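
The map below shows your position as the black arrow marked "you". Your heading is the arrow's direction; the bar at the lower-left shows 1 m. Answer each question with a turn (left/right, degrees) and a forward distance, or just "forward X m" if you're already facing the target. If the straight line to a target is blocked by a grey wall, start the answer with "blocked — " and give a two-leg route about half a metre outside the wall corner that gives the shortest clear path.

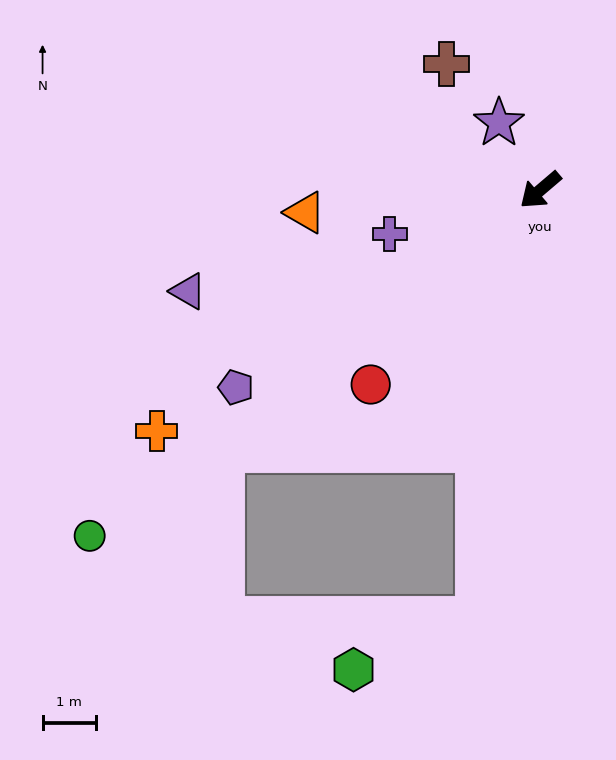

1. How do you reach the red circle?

turn left 8°, forward 4.9 m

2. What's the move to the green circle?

turn right 3°, forward 10.7 m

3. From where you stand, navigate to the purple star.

turn right 99°, forward 1.5 m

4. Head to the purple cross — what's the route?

turn right 24°, forward 3.0 m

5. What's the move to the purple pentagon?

turn right 7°, forward 6.8 m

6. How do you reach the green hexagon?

blocked — turn left 41°, forward 8.2 m, then turn right 59°, forward 2.5 m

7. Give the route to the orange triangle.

turn right 35°, forward 4.5 m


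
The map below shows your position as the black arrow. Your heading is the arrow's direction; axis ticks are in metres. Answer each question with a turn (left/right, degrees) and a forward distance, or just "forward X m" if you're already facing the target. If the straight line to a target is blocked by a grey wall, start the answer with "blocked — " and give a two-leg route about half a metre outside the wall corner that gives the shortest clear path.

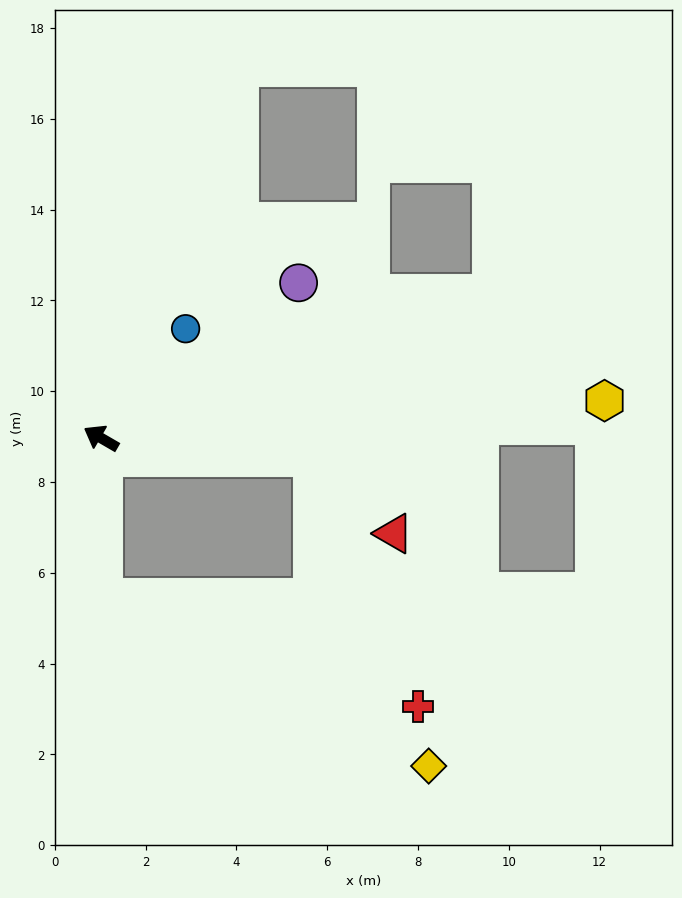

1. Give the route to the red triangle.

blocked — turn right 155°, forward 4.7 m, then turn right 38°, forward 2.4 m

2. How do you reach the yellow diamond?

blocked — turn left 121°, forward 3.5 m, then turn left 62°, forward 8.1 m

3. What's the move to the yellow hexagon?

turn right 146°, forward 11.1 m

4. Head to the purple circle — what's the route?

turn right 112°, forward 5.5 m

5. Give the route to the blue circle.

turn right 98°, forward 3.0 m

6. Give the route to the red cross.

blocked — turn right 155°, forward 4.7 m, then turn right 62°, forward 5.9 m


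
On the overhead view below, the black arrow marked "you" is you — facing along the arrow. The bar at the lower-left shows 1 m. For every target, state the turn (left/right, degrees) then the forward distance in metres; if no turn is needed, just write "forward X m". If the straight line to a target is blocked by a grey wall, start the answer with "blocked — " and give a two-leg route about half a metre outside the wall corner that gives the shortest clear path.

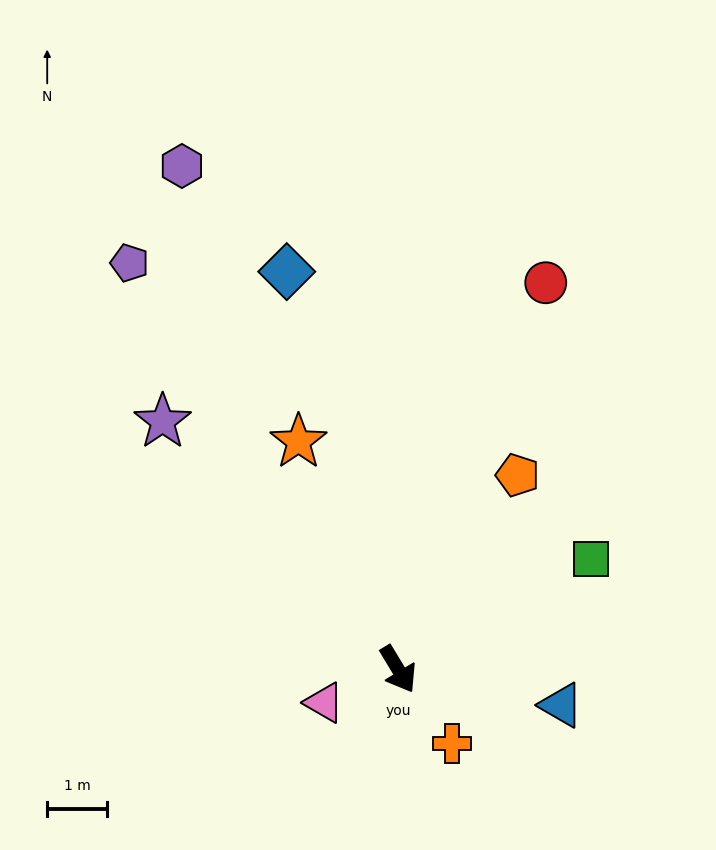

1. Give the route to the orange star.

turn left 172°, forward 4.1 m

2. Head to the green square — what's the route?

turn left 89°, forward 3.7 m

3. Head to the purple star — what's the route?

turn right 168°, forward 5.7 m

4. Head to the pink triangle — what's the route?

turn right 97°, forward 1.3 m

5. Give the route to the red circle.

turn left 128°, forward 6.9 m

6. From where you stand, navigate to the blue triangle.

turn left 46°, forward 2.8 m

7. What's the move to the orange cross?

turn left 5°, forward 1.5 m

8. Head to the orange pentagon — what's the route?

turn left 117°, forward 3.8 m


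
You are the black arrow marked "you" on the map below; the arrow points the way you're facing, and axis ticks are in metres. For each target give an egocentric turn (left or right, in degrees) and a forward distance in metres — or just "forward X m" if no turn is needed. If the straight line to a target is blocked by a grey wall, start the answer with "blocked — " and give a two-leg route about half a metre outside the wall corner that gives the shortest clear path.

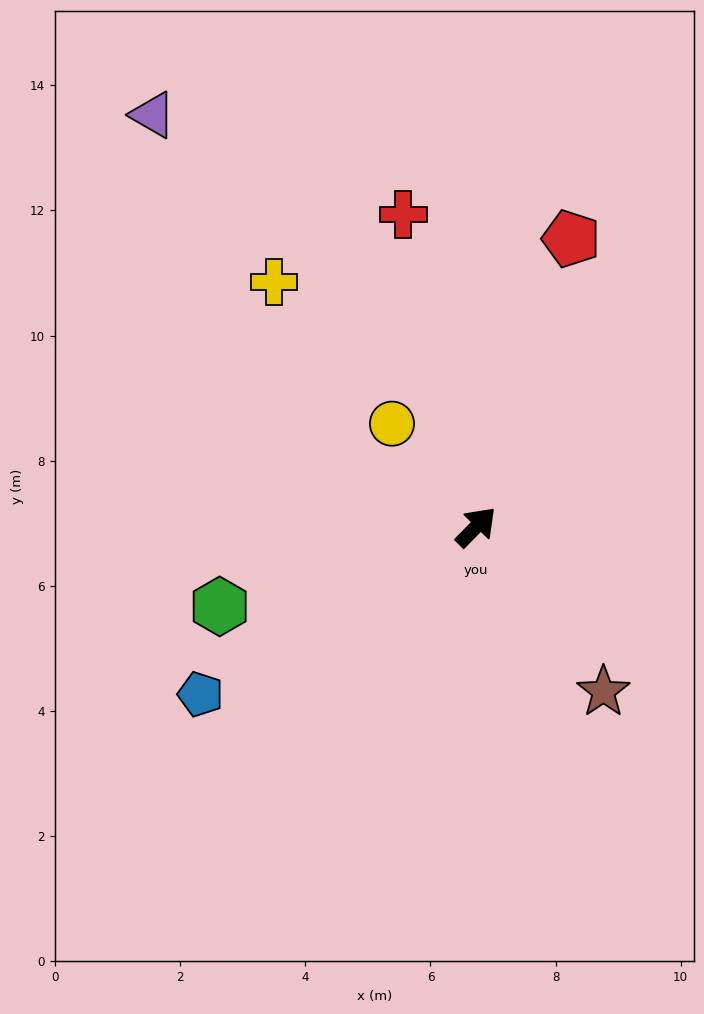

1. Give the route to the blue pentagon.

turn left 166°, forward 5.2 m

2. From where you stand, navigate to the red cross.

turn left 58°, forward 5.1 m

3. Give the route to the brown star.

turn right 98°, forward 3.3 m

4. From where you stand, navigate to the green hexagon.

turn left 152°, forward 4.3 m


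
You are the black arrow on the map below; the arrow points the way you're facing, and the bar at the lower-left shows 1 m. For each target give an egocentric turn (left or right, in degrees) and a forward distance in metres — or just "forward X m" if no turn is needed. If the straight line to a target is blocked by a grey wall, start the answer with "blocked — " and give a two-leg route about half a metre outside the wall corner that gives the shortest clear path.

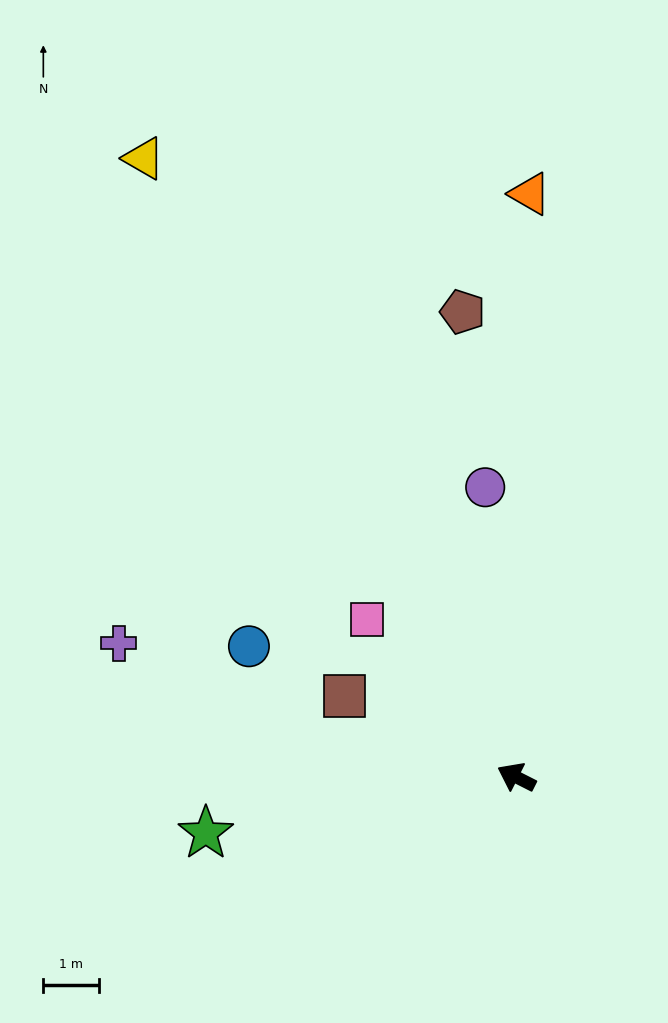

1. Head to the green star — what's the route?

turn left 37°, forward 5.7 m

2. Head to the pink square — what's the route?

turn right 20°, forward 3.9 m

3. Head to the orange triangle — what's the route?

turn right 64°, forward 10.5 m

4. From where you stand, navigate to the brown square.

forward 3.4 m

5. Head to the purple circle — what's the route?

turn right 57°, forward 5.2 m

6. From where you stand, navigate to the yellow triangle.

turn right 32°, forward 13.0 m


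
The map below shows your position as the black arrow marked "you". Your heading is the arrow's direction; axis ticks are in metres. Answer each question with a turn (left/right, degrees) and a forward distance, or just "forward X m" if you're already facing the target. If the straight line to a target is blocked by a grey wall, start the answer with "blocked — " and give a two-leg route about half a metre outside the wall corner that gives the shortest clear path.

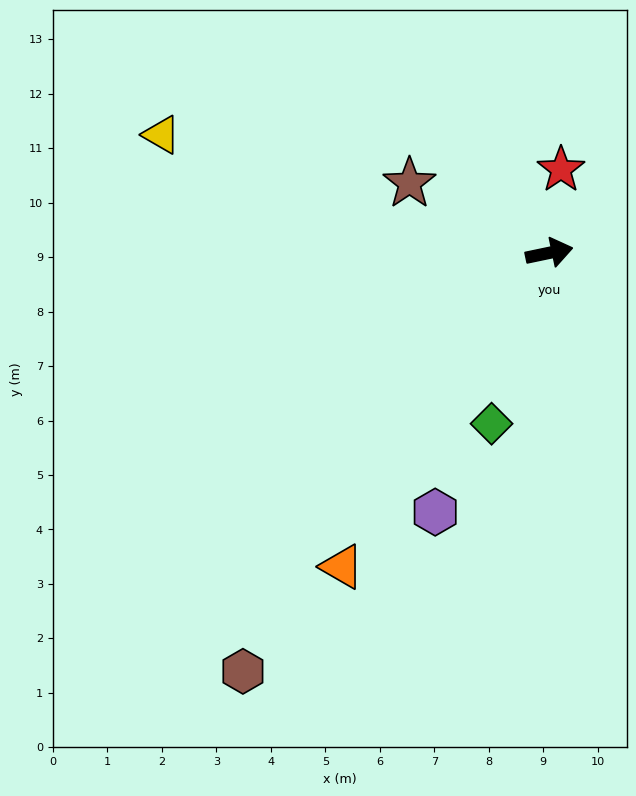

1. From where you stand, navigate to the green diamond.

turn right 120°, forward 3.3 m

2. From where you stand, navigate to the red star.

turn left 70°, forward 1.5 m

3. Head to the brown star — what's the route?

turn left 142°, forward 2.9 m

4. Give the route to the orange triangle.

turn right 135°, forward 6.9 m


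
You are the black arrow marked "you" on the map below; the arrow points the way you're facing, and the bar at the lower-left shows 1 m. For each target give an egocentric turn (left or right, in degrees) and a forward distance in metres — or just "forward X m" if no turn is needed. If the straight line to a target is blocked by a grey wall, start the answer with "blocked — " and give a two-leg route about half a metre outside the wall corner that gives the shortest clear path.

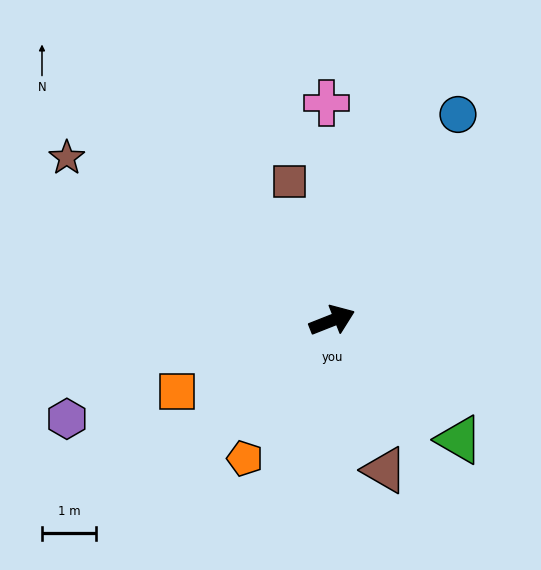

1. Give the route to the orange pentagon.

turn right 144°, forward 3.0 m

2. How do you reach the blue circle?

turn left 37°, forward 4.4 m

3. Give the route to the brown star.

turn left 127°, forward 5.7 m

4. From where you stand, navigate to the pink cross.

turn left 70°, forward 4.0 m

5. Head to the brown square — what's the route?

turn left 86°, forward 2.7 m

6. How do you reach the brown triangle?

turn right 92°, forward 2.9 m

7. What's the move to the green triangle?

turn right 65°, forward 3.2 m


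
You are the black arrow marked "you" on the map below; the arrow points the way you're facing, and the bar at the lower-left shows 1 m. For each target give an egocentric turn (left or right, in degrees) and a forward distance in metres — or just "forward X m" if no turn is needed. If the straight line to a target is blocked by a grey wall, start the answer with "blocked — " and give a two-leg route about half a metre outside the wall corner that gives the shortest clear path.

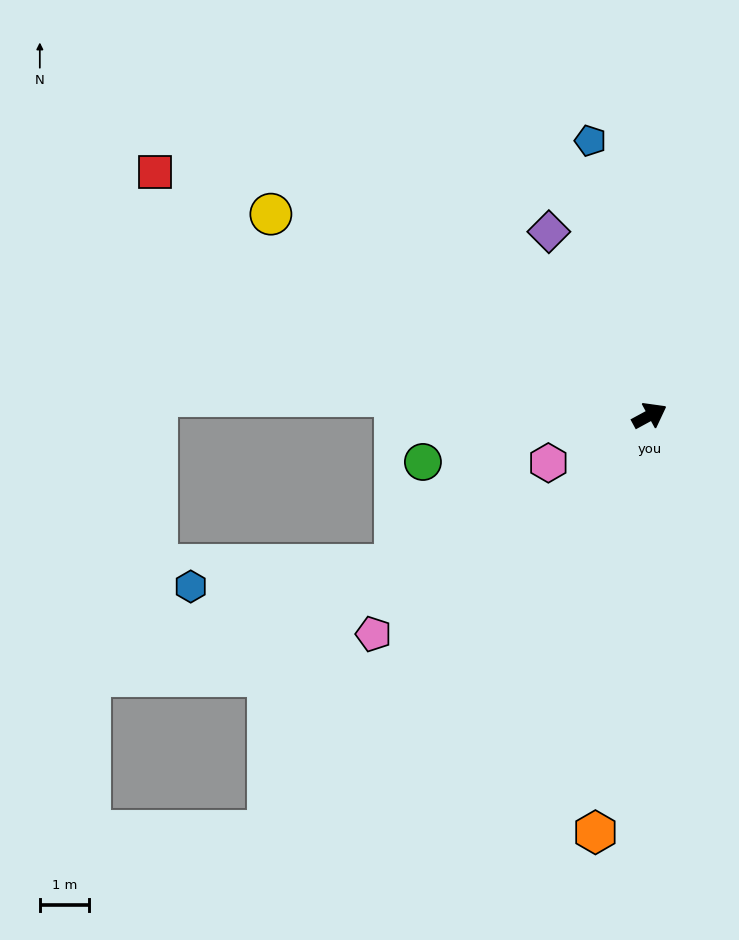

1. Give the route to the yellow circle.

turn left 124°, forward 8.8 m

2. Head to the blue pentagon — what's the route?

turn left 74°, forward 5.7 m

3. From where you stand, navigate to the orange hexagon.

turn right 126°, forward 8.6 m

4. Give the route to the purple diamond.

turn left 90°, forward 4.3 m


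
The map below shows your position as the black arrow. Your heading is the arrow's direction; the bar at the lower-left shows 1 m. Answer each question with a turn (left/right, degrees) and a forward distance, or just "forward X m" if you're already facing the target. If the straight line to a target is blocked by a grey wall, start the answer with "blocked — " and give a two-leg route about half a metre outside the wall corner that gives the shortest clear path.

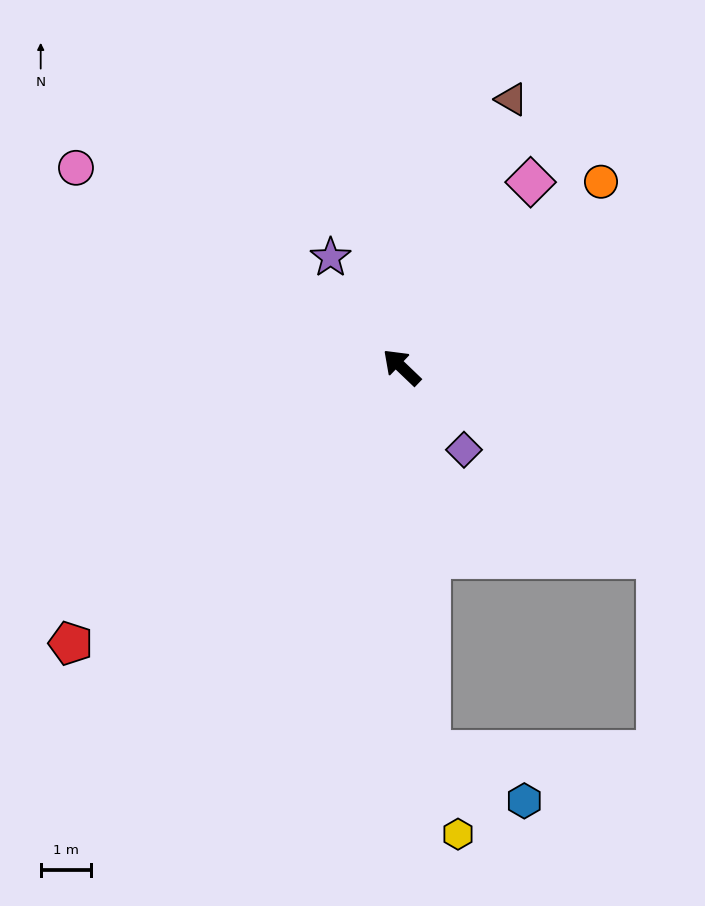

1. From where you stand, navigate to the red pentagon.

turn left 84°, forward 8.6 m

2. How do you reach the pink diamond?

turn right 81°, forward 4.5 m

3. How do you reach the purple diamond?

turn left 171°, forward 2.1 m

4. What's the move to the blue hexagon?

blocked — turn left 138°, forward 7.7 m, then turn left 58°, forward 2.1 m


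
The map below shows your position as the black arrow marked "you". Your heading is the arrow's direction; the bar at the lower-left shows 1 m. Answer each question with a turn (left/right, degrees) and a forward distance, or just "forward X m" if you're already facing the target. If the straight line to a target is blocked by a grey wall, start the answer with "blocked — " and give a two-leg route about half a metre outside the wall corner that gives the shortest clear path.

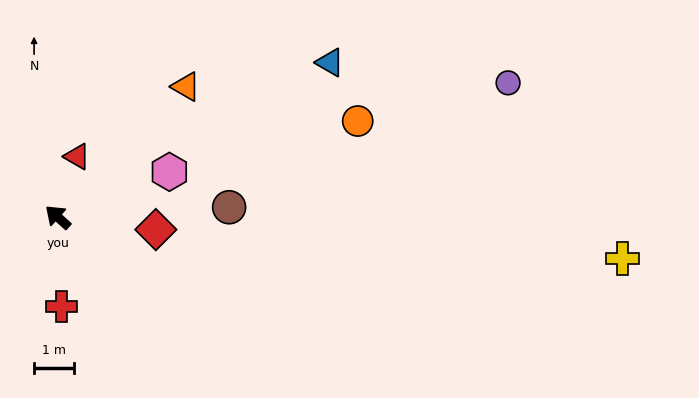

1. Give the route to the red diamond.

turn right 145°, forward 2.5 m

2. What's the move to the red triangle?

turn right 66°, forward 1.6 m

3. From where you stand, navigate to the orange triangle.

turn right 92°, forward 4.6 m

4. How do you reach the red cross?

turn left 134°, forward 2.2 m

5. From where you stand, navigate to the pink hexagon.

turn right 116°, forward 3.0 m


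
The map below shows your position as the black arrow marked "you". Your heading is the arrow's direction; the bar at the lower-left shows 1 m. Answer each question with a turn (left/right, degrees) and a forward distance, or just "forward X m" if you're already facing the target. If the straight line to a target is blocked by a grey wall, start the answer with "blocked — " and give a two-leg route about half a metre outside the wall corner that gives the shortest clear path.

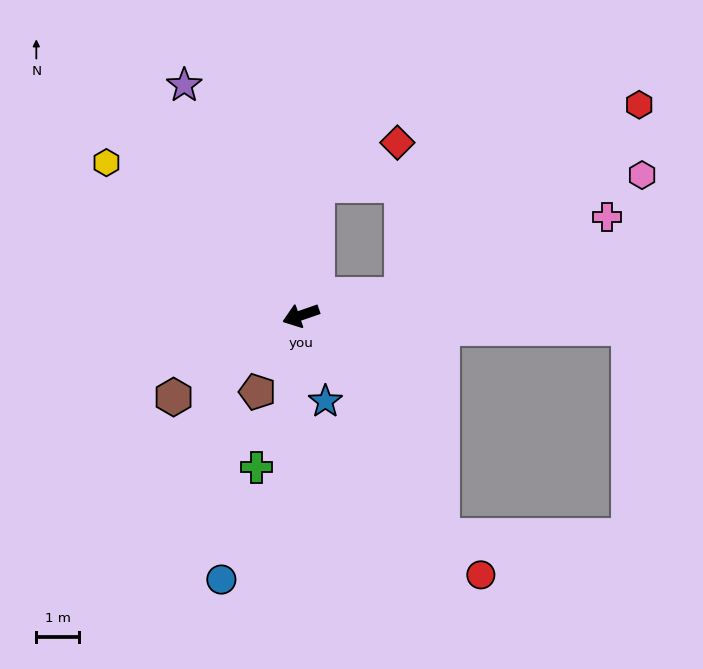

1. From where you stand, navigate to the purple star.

turn right 82°, forward 6.1 m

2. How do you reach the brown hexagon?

turn left 14°, forward 3.6 m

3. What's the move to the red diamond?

blocked — turn right 116°, forward 3.1 m, then turn right 56°, forward 2.1 m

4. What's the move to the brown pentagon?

turn left 41°, forward 2.1 m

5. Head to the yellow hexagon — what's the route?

turn right 57°, forward 5.8 m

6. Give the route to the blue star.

turn left 87°, forward 2.1 m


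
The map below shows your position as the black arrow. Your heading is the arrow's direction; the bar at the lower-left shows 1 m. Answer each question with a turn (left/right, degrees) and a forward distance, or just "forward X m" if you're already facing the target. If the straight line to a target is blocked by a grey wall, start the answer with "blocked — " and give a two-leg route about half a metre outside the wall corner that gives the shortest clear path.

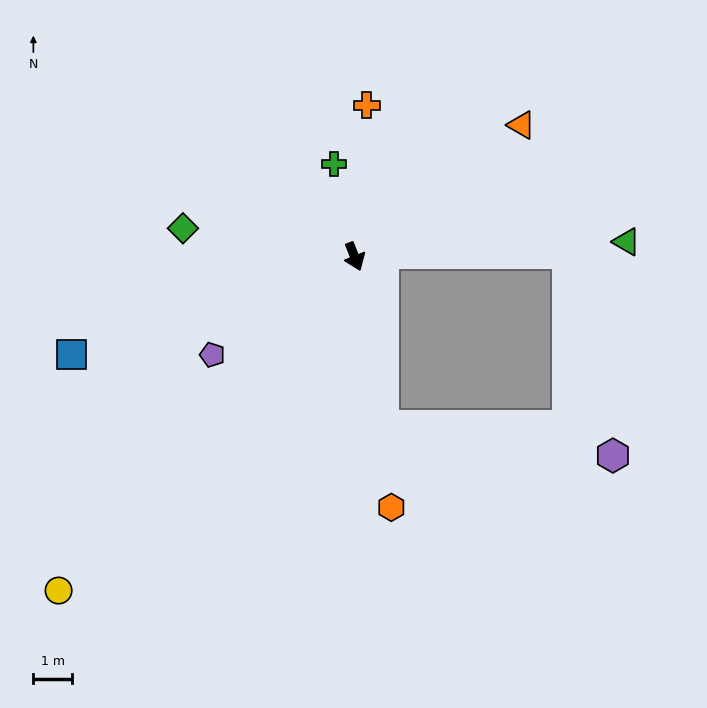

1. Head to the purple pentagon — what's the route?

turn right 77°, forward 4.4 m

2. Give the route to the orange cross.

turn left 154°, forward 3.9 m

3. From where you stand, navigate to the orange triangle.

turn left 106°, forward 5.5 m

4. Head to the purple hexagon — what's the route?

blocked — turn right 12°, forward 4.4 m, then turn left 73°, forward 6.0 m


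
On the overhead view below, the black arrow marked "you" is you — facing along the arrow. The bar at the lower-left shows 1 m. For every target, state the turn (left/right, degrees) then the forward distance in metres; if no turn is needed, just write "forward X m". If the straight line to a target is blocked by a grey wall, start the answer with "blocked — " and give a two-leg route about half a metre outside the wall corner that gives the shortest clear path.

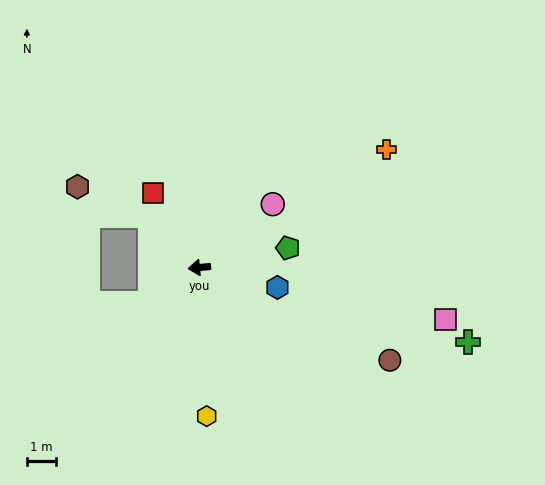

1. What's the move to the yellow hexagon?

turn left 87°, forward 5.1 m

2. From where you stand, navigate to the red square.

turn right 64°, forward 3.0 m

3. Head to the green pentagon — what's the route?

turn right 173°, forward 3.1 m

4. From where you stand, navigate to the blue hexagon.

turn left 160°, forward 2.8 m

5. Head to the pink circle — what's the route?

turn right 145°, forward 3.3 m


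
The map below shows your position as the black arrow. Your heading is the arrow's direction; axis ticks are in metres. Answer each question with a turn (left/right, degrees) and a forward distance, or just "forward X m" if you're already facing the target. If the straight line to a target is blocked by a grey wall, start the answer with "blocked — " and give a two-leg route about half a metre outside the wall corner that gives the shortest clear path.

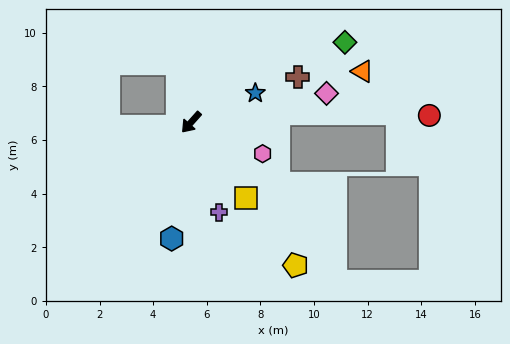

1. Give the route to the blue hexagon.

turn left 32°, forward 4.4 m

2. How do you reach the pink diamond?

turn left 144°, forward 5.2 m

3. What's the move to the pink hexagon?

turn left 108°, forward 2.9 m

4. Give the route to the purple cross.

turn left 59°, forward 3.5 m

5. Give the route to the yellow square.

turn left 78°, forward 3.5 m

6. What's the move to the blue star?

turn left 156°, forward 2.6 m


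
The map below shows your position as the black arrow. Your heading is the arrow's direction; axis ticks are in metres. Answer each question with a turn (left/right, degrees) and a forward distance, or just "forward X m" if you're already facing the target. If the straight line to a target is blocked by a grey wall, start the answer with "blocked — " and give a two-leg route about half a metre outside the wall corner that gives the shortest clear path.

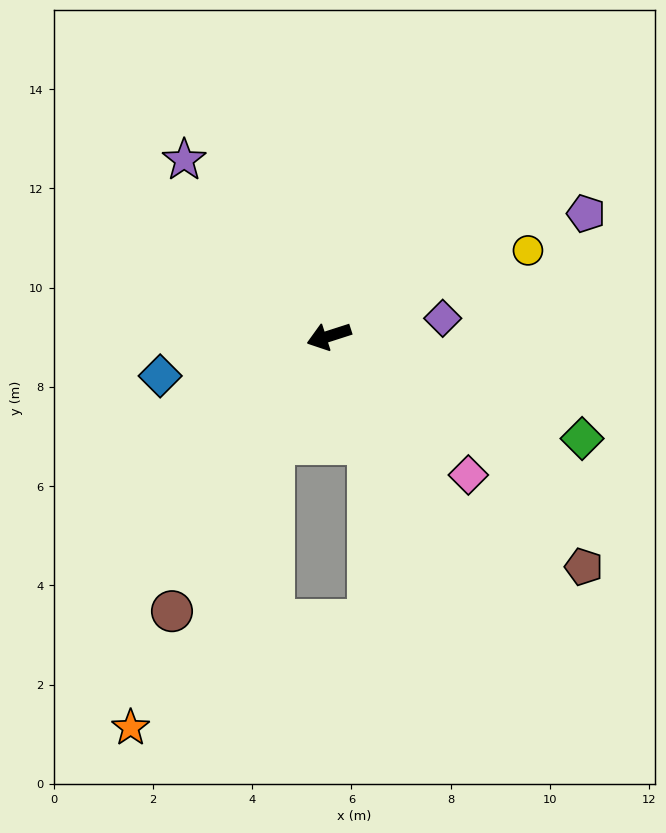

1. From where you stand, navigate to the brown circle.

turn left 42°, forward 6.4 m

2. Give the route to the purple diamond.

turn left 171°, forward 2.3 m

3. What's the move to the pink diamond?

turn left 117°, forward 4.0 m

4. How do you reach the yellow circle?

turn right 175°, forward 4.4 m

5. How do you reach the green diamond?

turn left 140°, forward 5.5 m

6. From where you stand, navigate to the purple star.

turn right 68°, forward 4.6 m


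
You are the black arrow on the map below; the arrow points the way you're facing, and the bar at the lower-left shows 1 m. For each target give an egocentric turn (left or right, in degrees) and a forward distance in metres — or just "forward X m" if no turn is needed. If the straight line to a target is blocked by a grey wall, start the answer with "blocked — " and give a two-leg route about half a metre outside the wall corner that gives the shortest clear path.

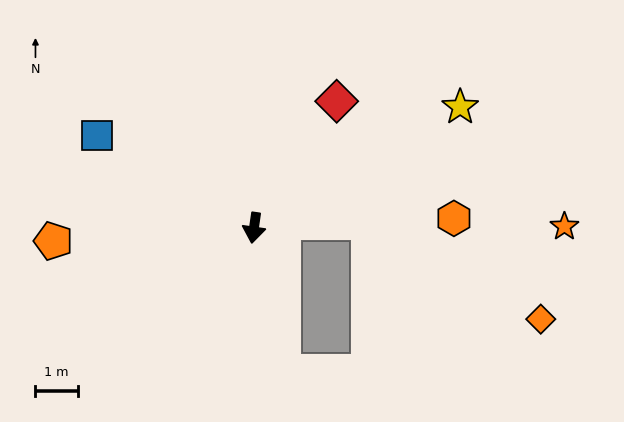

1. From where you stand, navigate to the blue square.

turn right 112°, forward 4.3 m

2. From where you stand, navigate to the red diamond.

turn left 155°, forward 3.6 m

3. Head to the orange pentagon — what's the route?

turn right 78°, forward 4.8 m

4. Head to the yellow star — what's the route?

turn left 129°, forward 5.7 m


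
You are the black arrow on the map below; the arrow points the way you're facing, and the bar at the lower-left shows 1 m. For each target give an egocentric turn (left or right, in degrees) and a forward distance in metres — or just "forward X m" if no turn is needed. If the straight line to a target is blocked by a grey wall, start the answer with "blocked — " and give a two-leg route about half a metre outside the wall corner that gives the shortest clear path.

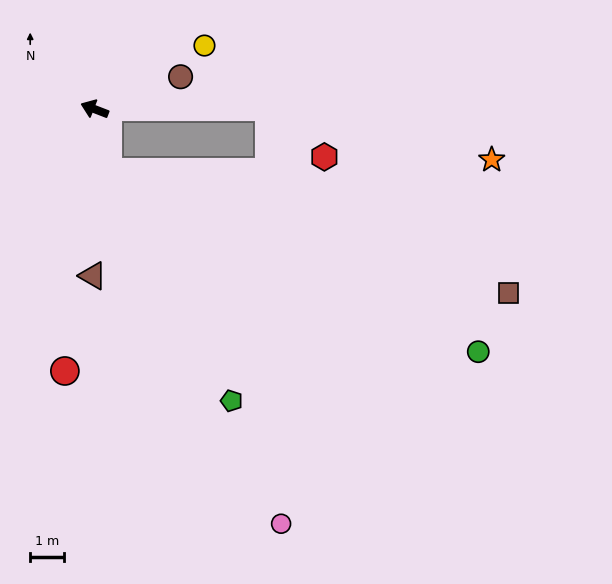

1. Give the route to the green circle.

blocked — turn left 123°, forward 1.9 m, then turn left 52°, forward 12.3 m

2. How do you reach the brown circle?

turn right 138°, forward 2.7 m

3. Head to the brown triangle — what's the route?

turn left 110°, forward 5.0 m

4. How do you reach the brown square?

blocked — turn left 123°, forward 1.9 m, then turn left 61°, forward 12.5 m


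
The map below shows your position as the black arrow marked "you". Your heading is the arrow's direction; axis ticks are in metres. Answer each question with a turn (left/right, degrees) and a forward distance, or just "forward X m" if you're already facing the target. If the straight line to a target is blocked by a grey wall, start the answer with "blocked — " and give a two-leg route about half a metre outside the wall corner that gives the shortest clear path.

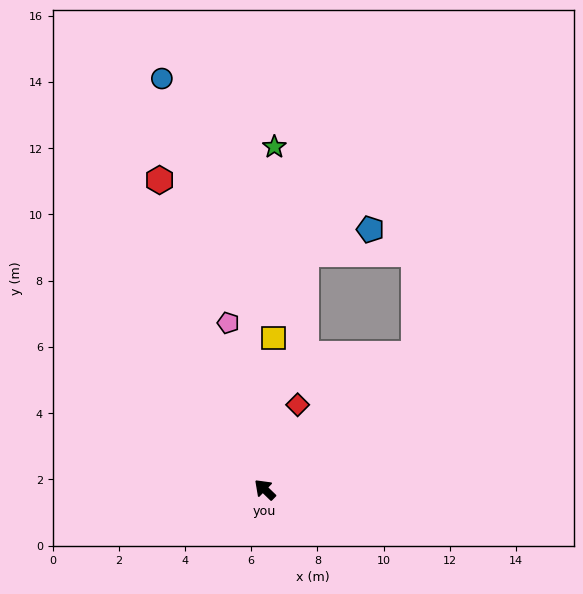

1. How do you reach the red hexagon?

turn right 27°, forward 9.9 m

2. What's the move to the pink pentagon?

turn right 34°, forward 5.2 m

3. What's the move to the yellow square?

turn right 49°, forward 4.6 m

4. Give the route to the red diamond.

turn right 67°, forward 2.7 m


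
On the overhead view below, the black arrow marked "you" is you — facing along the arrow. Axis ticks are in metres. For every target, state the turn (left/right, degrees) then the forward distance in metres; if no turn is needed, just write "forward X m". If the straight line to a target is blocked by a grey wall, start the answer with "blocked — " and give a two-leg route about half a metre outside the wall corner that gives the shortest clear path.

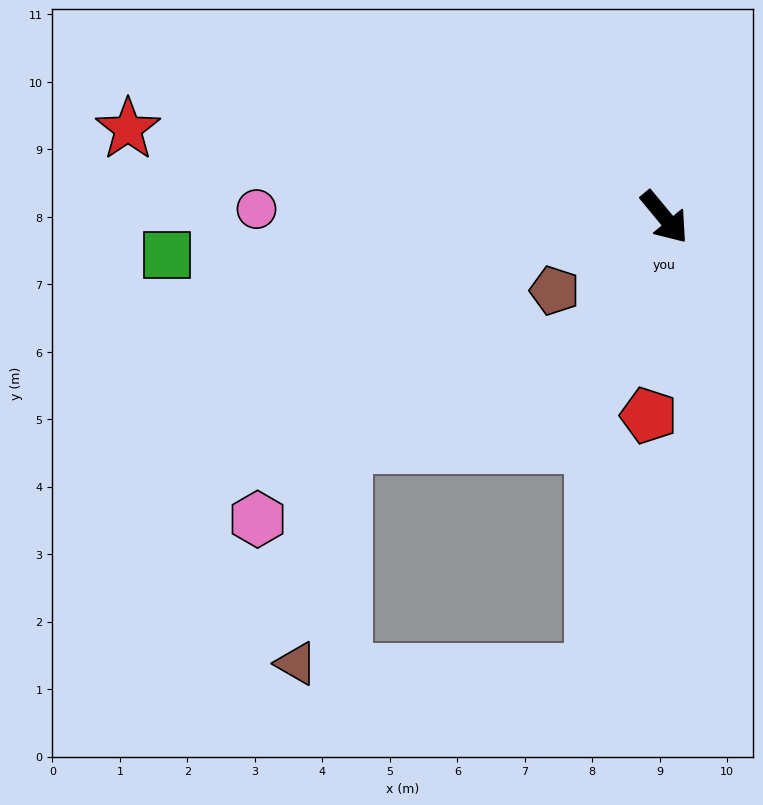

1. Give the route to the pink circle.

turn right 131°, forward 6.0 m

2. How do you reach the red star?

turn right 139°, forward 8.1 m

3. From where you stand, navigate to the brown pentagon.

turn right 96°, forward 2.0 m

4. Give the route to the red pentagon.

turn right 44°, forward 2.9 m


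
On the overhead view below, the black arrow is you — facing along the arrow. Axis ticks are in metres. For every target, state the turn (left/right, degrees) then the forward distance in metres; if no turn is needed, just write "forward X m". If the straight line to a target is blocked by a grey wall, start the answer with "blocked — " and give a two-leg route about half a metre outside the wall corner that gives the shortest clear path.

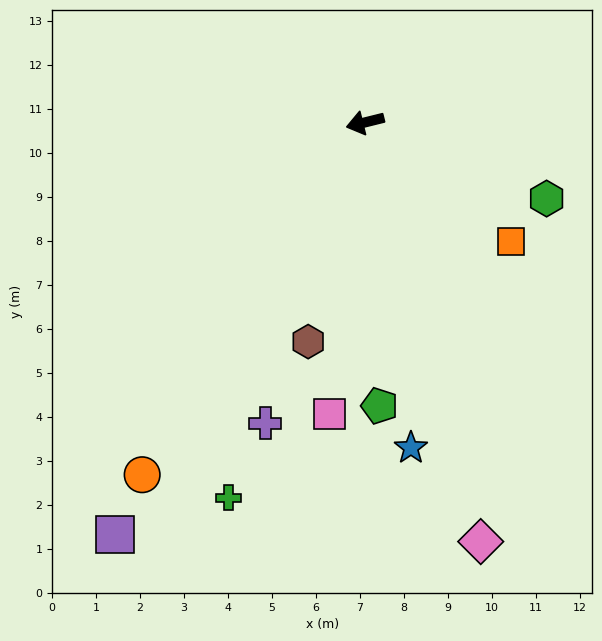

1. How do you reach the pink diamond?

turn left 92°, forward 9.9 m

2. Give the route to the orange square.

turn left 127°, forward 4.3 m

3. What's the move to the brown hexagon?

turn left 62°, forward 5.1 m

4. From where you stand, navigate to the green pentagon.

turn left 79°, forward 6.5 m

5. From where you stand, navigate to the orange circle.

turn left 44°, forward 9.5 m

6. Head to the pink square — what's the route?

turn left 69°, forward 6.7 m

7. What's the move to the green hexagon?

turn left 143°, forward 4.5 m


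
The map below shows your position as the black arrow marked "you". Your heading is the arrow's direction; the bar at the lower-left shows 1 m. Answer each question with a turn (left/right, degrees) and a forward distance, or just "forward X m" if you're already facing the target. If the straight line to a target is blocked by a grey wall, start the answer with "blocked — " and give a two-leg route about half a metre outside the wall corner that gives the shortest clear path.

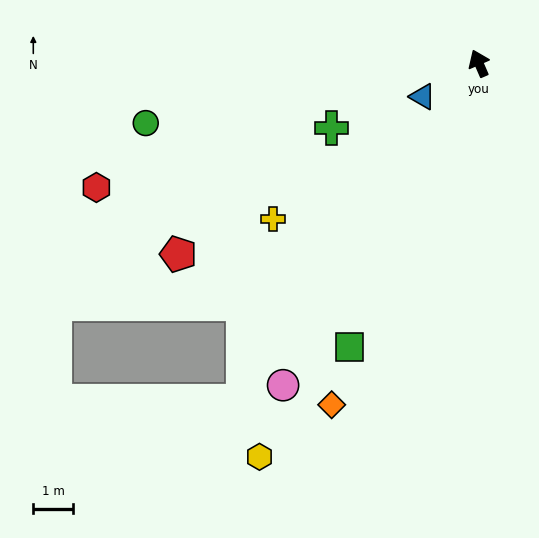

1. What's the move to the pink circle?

turn left 125°, forward 9.5 m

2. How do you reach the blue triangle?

turn left 97°, forward 1.7 m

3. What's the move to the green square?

turn left 132°, forward 7.9 m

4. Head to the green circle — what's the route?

turn left 77°, forward 8.5 m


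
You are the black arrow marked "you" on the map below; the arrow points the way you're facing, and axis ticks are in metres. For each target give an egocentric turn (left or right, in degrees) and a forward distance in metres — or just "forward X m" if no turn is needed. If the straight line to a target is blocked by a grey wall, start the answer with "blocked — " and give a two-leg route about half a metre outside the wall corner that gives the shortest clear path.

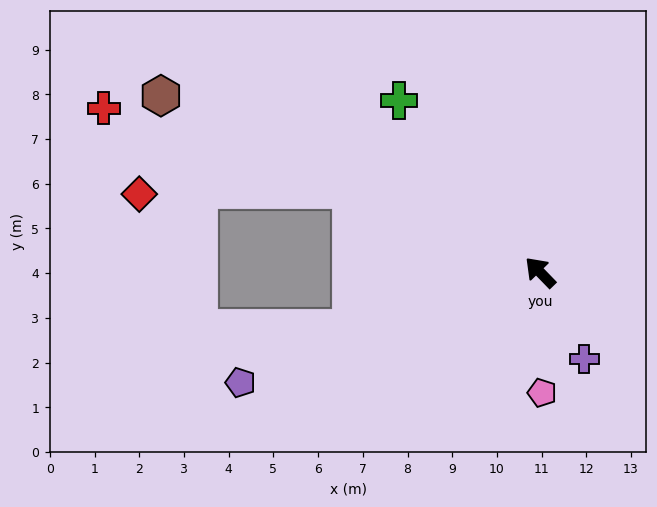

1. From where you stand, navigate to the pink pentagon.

turn left 137°, forward 2.7 m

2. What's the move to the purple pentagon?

turn left 66°, forward 7.1 m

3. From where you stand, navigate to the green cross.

turn right 5°, forward 5.0 m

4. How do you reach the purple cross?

turn left 163°, forward 2.2 m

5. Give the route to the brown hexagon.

turn left 21°, forward 9.4 m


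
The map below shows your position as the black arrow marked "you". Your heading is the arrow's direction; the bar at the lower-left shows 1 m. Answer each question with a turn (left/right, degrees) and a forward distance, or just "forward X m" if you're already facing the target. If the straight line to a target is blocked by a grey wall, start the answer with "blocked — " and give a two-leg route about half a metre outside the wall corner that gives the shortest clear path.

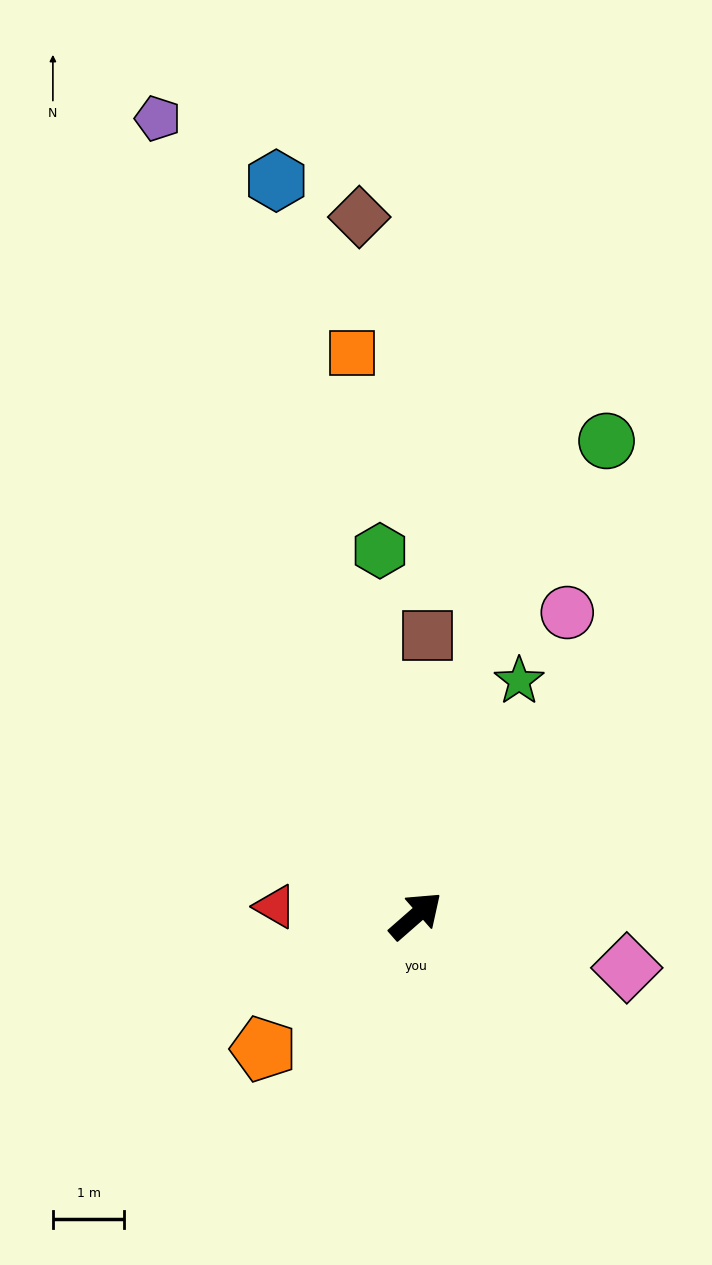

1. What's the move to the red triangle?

turn left 135°, forward 2.0 m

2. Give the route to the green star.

turn left 25°, forward 3.6 m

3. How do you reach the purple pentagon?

turn left 67°, forward 11.7 m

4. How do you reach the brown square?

turn left 46°, forward 3.9 m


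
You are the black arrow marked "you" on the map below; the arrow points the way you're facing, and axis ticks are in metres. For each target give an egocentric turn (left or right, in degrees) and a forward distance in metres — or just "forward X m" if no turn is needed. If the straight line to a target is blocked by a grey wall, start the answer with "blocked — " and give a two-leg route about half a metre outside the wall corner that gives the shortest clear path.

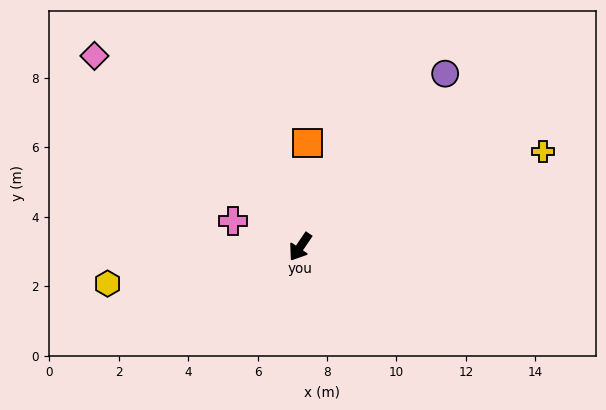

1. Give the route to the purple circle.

turn left 174°, forward 6.5 m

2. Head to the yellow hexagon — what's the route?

turn right 45°, forward 5.6 m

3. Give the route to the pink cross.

turn right 77°, forward 2.1 m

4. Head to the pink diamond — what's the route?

turn right 99°, forward 8.1 m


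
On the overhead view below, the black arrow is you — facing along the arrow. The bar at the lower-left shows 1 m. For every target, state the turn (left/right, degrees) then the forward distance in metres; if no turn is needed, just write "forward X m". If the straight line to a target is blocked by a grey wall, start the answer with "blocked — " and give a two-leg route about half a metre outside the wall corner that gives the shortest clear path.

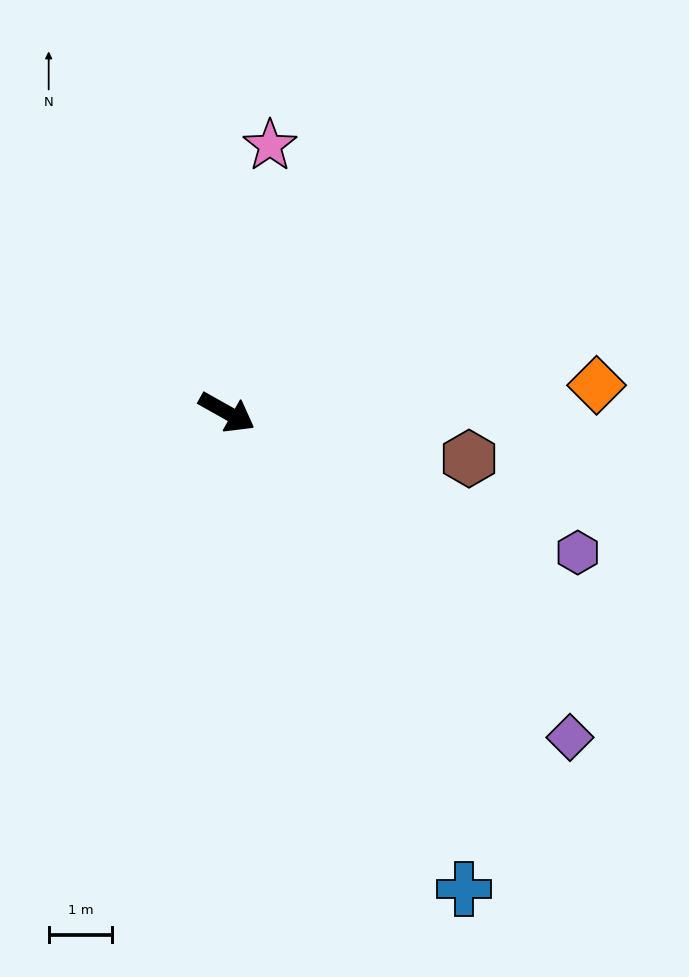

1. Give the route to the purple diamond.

turn right 14°, forward 7.5 m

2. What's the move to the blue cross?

turn right 34°, forward 8.4 m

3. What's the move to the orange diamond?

turn left 34°, forward 5.8 m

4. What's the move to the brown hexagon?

turn left 19°, forward 3.9 m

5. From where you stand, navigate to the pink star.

turn left 110°, forward 4.3 m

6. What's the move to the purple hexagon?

turn left 8°, forward 6.0 m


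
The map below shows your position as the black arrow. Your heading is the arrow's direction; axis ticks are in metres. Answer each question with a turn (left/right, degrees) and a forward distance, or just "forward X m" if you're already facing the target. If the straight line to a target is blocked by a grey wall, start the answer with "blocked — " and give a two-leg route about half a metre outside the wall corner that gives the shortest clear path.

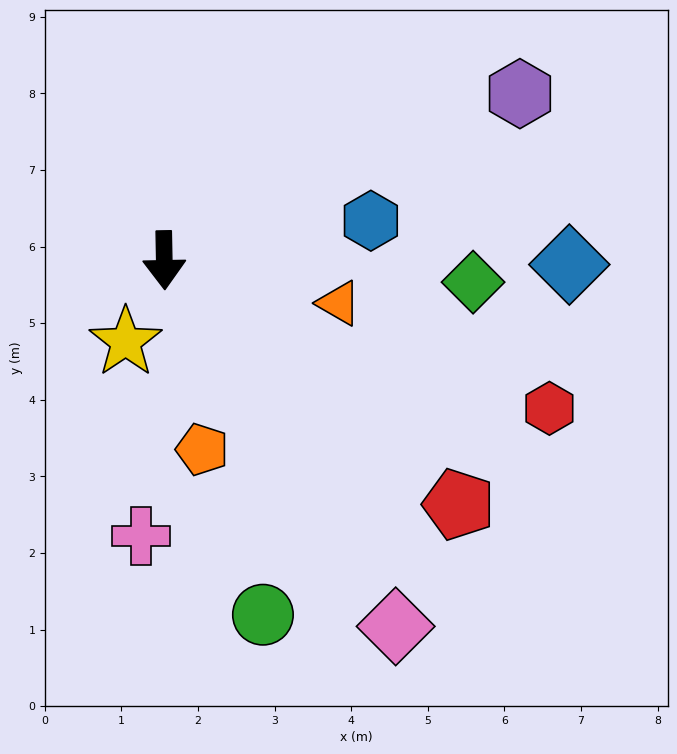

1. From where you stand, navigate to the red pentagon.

turn left 49°, forward 5.0 m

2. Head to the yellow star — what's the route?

turn right 26°, forward 1.2 m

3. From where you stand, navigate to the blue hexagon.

turn left 100°, forward 2.7 m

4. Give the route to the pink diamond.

turn left 31°, forward 5.7 m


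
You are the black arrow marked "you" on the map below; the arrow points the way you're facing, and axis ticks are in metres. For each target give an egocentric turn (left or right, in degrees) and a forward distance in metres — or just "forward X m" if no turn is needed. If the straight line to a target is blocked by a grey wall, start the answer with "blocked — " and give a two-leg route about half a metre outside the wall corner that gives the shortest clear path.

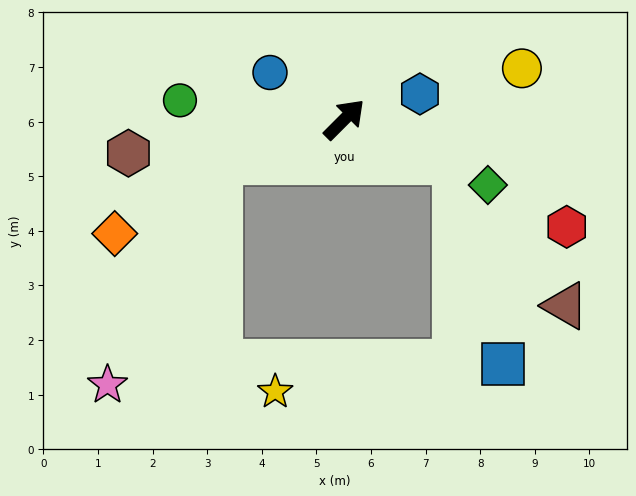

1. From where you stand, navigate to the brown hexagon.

turn left 144°, forward 4.0 m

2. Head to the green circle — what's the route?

turn left 128°, forward 3.0 m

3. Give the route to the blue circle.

turn left 103°, forward 1.6 m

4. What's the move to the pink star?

blocked — turn left 154°, forward 2.4 m, then turn left 44°, forward 4.6 m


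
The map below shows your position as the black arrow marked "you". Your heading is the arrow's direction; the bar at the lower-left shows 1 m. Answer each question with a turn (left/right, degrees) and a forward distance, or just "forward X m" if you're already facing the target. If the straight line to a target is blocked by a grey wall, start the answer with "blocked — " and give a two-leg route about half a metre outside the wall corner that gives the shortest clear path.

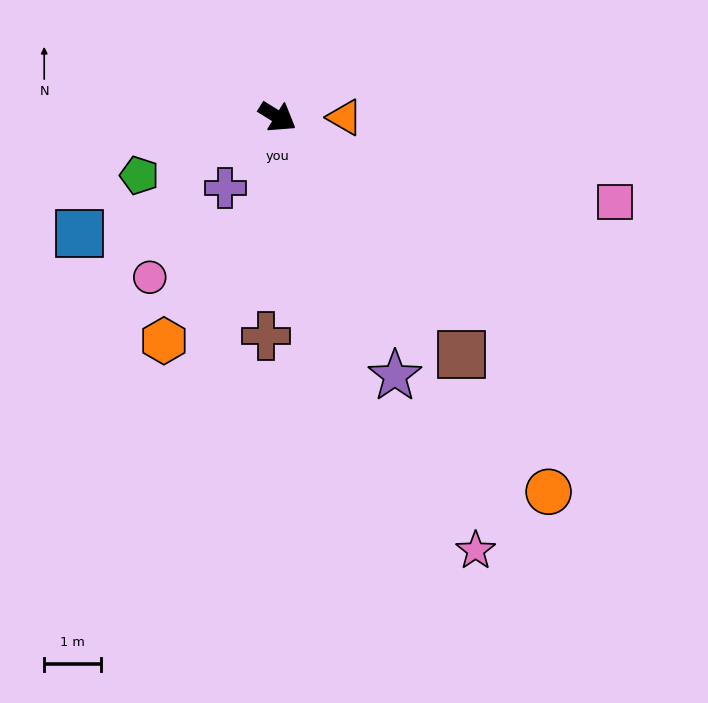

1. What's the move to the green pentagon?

turn right 125°, forward 2.7 m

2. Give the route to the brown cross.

turn right 61°, forward 3.9 m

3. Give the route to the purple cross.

turn right 94°, forward 1.6 m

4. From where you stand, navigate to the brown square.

turn right 20°, forward 5.3 m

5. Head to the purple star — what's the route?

turn right 34°, forward 5.0 m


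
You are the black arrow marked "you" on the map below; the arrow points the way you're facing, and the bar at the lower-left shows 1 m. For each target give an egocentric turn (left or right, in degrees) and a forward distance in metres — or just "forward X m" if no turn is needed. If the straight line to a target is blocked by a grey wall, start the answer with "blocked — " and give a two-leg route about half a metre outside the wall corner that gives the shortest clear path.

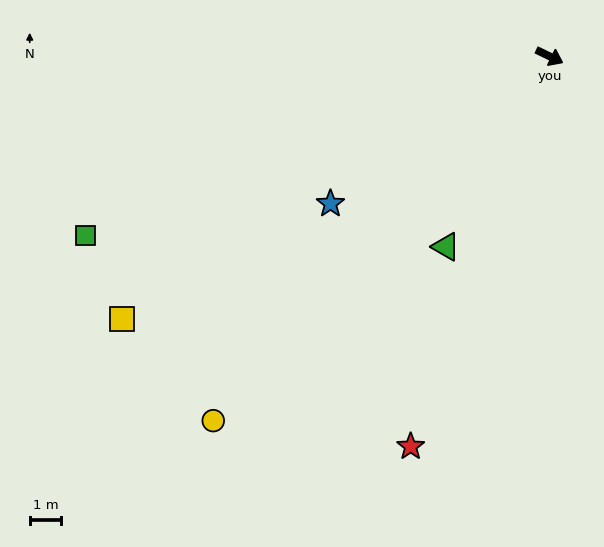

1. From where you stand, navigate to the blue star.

turn right 120°, forward 8.3 m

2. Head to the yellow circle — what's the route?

turn right 107°, forward 15.6 m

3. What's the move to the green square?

turn right 133°, forward 15.7 m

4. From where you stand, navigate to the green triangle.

turn right 93°, forward 6.8 m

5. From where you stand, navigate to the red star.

turn right 84°, forward 13.0 m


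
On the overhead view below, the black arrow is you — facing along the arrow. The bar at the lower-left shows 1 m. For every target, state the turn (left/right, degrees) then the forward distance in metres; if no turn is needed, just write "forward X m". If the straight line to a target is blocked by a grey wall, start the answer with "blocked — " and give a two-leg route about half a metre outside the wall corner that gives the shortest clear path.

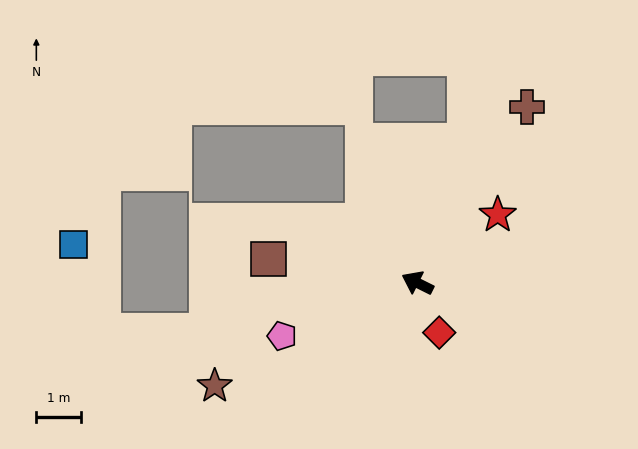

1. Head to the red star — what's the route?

turn right 113°, forward 2.4 m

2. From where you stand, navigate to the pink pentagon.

turn left 48°, forward 3.3 m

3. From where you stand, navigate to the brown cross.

turn right 95°, forward 4.7 m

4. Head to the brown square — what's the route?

turn left 17°, forward 3.4 m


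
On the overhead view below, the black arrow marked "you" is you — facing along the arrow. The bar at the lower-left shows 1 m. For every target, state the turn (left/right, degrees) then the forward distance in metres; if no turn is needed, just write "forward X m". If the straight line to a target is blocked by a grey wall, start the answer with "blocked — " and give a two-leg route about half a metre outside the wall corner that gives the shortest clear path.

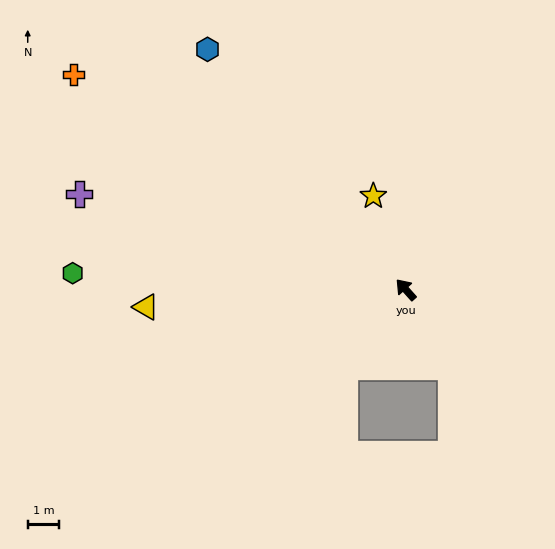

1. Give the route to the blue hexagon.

turn right 2°, forward 10.0 m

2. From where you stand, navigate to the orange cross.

turn left 15°, forward 12.7 m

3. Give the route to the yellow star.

turn right 23°, forward 3.2 m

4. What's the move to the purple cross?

turn left 32°, forward 10.9 m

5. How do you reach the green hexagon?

turn left 45°, forward 10.7 m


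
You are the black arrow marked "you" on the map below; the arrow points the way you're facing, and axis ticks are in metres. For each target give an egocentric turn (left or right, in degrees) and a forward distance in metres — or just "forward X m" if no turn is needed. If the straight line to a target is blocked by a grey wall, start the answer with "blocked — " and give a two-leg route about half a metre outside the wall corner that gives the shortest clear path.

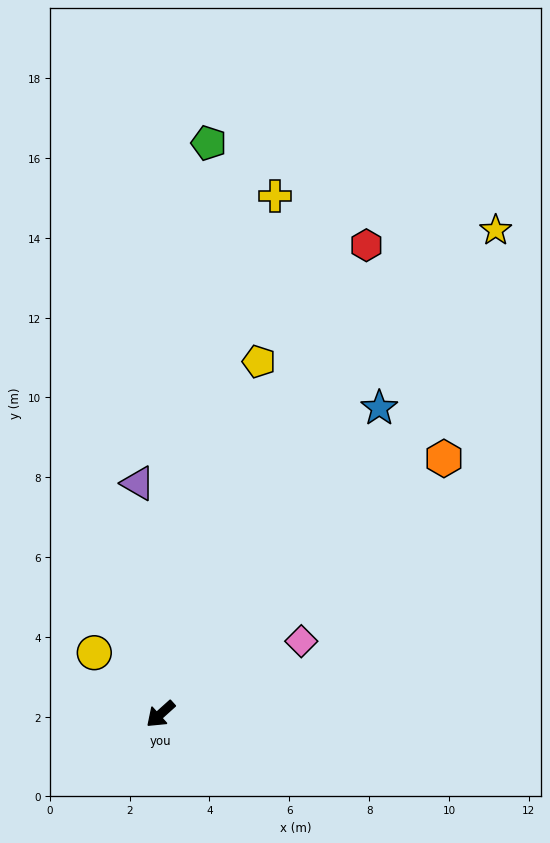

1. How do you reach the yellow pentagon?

turn right 148°, forward 9.2 m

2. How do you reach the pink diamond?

turn left 165°, forward 4.0 m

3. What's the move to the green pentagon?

turn right 137°, forward 14.4 m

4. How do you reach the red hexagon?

turn right 156°, forward 12.8 m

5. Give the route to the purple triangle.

turn right 126°, forward 5.8 m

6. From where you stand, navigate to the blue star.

turn right 168°, forward 9.4 m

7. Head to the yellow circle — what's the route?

turn right 85°, forward 2.3 m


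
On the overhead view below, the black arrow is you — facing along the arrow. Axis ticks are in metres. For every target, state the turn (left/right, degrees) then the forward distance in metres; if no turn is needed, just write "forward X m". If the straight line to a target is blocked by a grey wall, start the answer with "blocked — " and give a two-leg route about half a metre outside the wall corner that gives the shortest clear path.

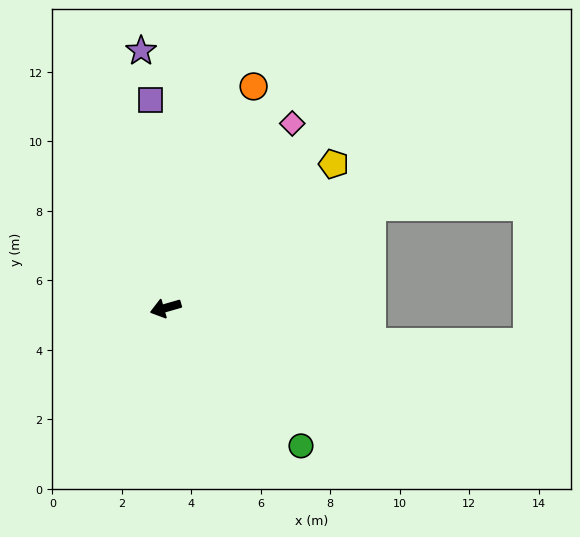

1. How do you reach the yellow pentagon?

turn right 155°, forward 6.4 m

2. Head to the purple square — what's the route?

turn right 102°, forward 6.0 m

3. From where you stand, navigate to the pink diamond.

turn right 140°, forward 6.4 m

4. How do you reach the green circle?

turn left 118°, forward 5.6 m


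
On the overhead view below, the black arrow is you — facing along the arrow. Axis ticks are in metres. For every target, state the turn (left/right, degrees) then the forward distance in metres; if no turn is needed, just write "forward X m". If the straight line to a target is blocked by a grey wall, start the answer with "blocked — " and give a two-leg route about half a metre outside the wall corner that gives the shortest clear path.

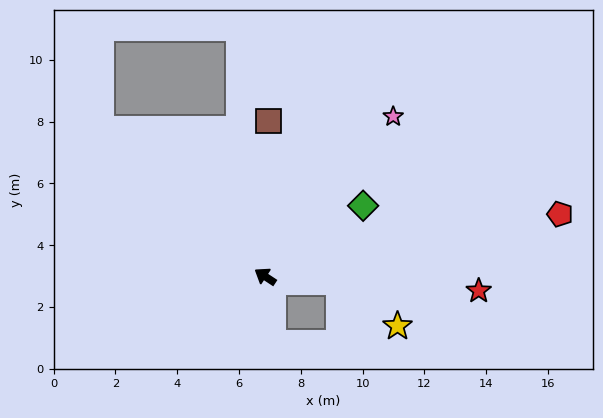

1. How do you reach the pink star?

turn right 95°, forward 6.6 m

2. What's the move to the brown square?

turn right 58°, forward 5.0 m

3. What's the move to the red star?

turn right 151°, forward 6.9 m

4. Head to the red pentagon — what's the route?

turn right 135°, forward 9.8 m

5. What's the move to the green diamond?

turn right 111°, forward 3.9 m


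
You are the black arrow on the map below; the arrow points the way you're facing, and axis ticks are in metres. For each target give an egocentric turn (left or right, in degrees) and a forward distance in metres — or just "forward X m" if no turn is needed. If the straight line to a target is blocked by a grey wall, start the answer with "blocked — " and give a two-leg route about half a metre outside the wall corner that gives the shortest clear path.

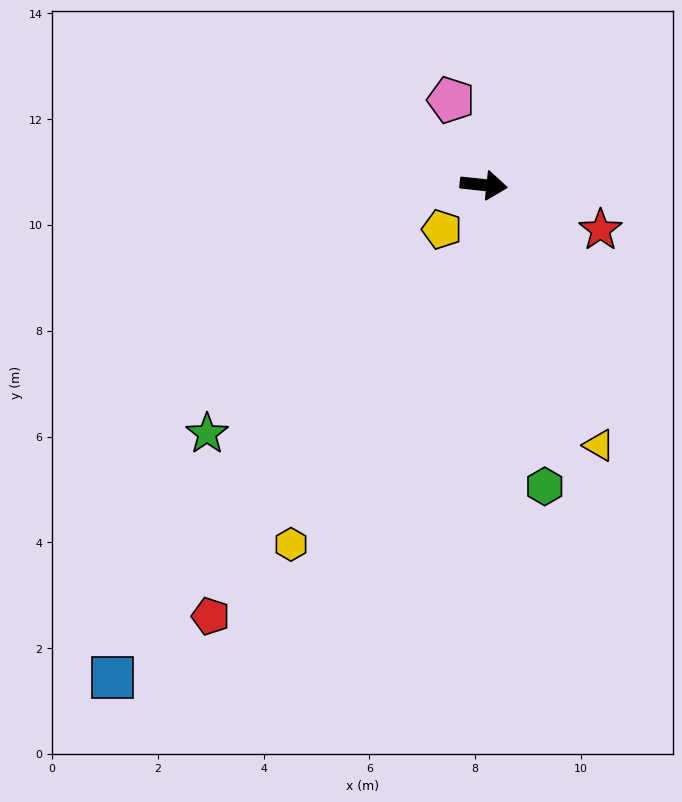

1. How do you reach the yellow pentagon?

turn right 127°, forward 1.2 m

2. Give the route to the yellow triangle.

turn right 60°, forward 5.4 m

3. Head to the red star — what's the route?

turn right 15°, forward 2.4 m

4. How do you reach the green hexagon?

turn right 72°, forward 5.8 m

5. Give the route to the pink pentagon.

turn left 117°, forward 1.7 m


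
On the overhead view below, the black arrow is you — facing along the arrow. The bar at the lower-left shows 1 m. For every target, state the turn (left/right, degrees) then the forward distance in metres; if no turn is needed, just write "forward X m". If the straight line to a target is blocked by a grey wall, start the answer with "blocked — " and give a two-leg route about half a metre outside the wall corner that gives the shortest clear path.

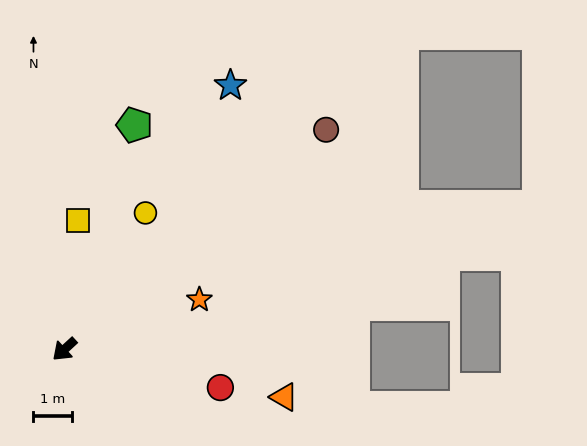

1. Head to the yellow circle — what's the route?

turn right 163°, forward 4.1 m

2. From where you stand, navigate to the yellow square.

turn right 139°, forward 3.4 m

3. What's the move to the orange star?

turn left 158°, forward 3.7 m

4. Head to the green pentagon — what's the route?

turn right 150°, forward 6.1 m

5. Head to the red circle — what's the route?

turn left 124°, forward 4.2 m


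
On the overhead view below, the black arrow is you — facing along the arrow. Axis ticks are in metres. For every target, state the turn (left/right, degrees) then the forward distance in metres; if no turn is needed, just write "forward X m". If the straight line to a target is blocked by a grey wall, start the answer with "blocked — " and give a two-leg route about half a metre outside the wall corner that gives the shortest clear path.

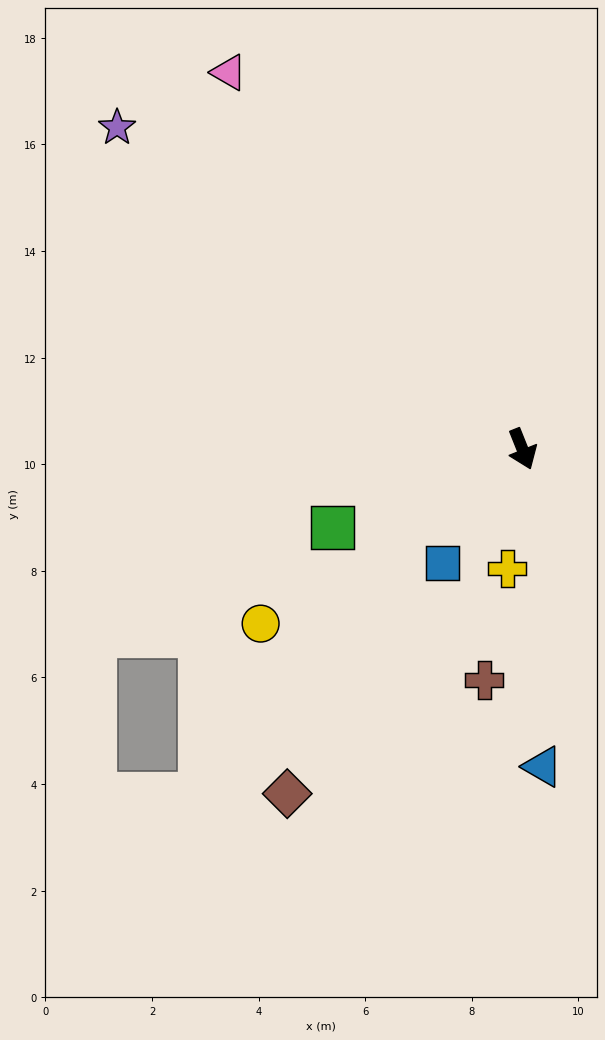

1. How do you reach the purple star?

turn right 150°, forward 9.7 m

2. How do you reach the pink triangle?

turn right 164°, forward 9.0 m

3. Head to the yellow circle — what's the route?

turn right 78°, forward 5.9 m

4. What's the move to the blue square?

turn right 57°, forward 2.6 m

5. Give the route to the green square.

turn right 89°, forward 3.8 m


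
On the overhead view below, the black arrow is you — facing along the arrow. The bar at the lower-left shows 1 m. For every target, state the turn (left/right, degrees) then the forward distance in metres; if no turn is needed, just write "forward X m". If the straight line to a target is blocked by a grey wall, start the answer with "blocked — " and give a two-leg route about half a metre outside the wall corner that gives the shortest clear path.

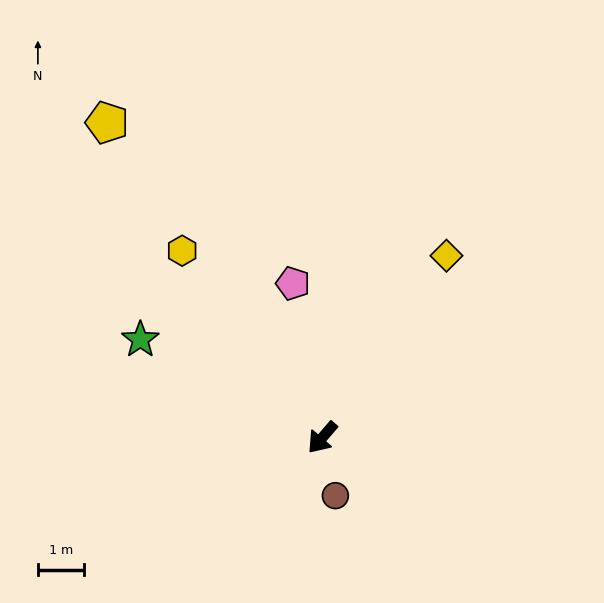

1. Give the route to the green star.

turn right 77°, forward 4.5 m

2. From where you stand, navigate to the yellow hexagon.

turn right 102°, forward 5.0 m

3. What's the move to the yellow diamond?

turn right 173°, forward 4.8 m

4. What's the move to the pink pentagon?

turn right 128°, forward 3.4 m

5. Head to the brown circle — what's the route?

turn left 54°, forward 1.3 m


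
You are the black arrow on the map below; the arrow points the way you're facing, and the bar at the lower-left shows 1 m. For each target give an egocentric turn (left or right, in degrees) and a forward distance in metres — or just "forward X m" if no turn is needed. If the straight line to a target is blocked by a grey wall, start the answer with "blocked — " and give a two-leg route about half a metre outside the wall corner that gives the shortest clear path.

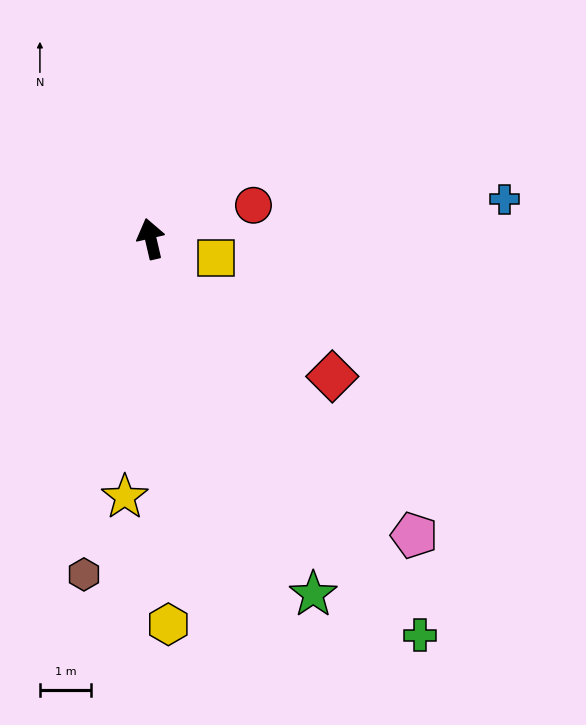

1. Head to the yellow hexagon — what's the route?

turn left 170°, forward 7.5 m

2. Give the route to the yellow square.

turn right 119°, forward 1.3 m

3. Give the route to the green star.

turn right 168°, forward 7.6 m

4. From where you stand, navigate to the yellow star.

turn left 161°, forward 5.0 m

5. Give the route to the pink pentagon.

turn right 151°, forward 7.7 m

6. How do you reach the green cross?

turn right 159°, forward 9.3 m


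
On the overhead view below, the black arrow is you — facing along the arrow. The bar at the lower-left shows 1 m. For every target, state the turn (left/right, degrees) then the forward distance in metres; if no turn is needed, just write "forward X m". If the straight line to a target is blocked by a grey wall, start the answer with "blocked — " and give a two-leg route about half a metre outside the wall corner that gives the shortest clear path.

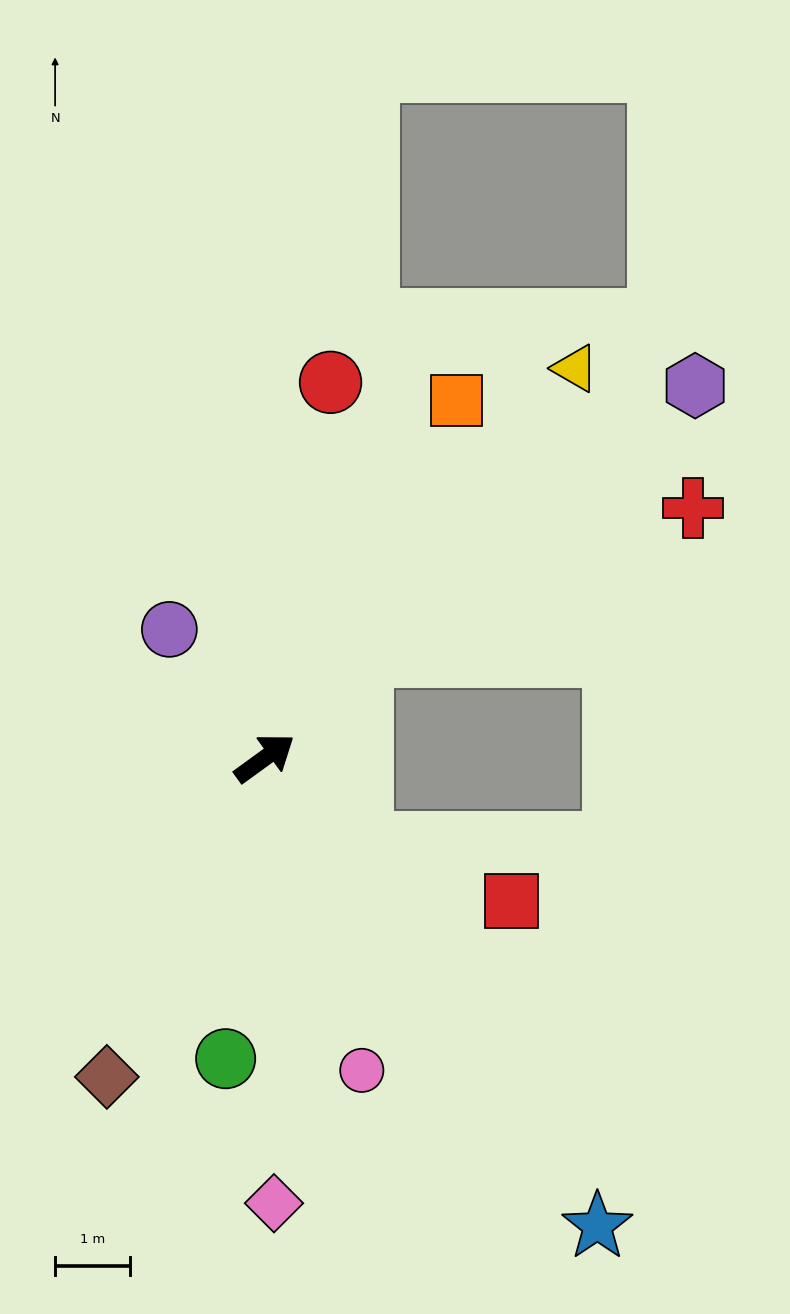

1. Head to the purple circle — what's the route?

turn left 91°, forward 2.2 m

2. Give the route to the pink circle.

turn right 109°, forward 4.4 m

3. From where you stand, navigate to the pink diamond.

turn right 125°, forward 6.0 m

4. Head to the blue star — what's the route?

turn right 91°, forward 7.7 m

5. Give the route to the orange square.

turn left 26°, forward 5.4 m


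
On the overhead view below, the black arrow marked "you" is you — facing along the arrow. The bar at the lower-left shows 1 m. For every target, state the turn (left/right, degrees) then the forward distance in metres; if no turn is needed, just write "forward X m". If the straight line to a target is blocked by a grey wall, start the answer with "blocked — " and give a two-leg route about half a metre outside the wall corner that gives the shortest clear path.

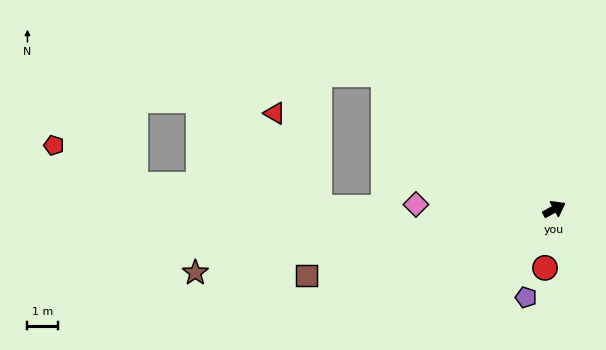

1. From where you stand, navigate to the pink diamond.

turn left 150°, forward 4.5 m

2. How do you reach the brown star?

turn left 161°, forward 11.8 m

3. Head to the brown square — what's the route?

turn left 166°, forward 8.3 m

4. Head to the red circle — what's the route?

turn right 127°, forward 1.9 m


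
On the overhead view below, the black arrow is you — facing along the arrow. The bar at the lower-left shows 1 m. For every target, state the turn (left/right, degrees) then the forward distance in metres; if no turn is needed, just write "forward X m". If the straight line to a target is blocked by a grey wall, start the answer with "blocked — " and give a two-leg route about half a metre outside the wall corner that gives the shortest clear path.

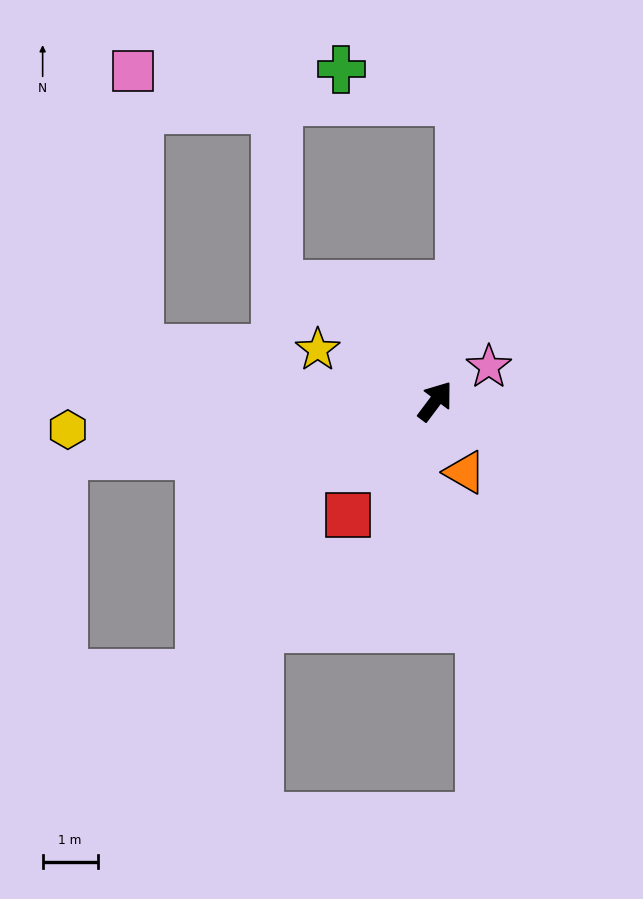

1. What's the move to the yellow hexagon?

turn left 131°, forward 6.7 m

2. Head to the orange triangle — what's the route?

turn right 120°, forward 1.4 m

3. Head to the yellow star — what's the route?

turn left 103°, forward 2.3 m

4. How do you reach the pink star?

turn right 20°, forward 1.2 m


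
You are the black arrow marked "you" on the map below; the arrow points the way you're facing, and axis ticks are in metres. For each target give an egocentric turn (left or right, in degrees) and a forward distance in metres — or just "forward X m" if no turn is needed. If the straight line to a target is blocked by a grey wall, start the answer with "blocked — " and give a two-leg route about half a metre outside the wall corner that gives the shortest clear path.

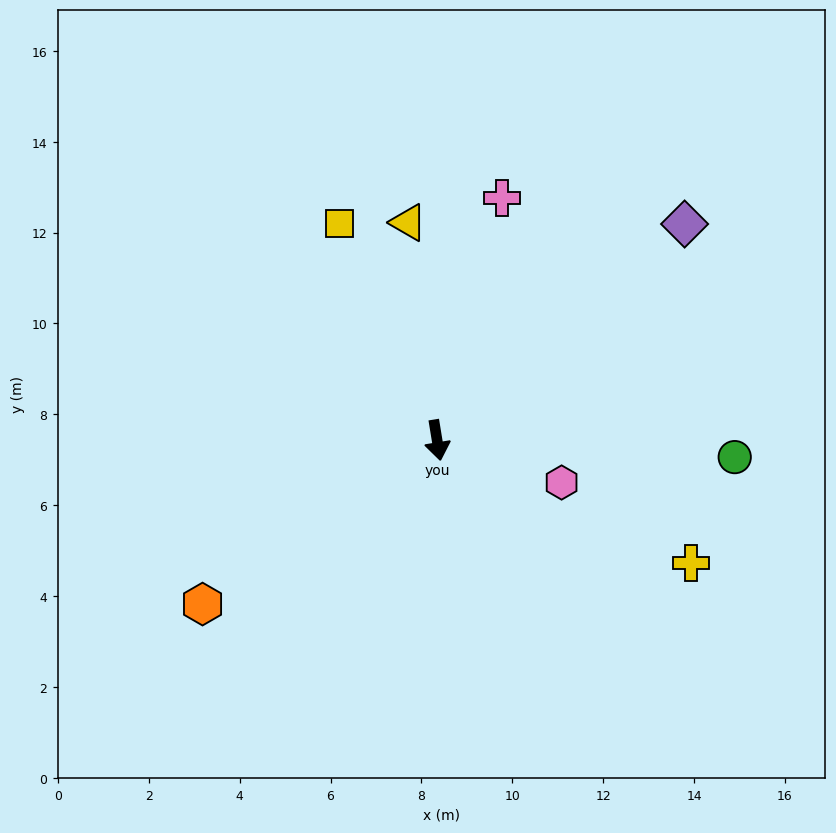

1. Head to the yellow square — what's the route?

turn right 165°, forward 5.2 m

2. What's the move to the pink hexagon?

turn left 62°, forward 2.9 m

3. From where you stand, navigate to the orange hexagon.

turn right 64°, forward 6.3 m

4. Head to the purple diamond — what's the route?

turn left 122°, forward 7.2 m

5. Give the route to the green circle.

turn left 77°, forward 6.6 m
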